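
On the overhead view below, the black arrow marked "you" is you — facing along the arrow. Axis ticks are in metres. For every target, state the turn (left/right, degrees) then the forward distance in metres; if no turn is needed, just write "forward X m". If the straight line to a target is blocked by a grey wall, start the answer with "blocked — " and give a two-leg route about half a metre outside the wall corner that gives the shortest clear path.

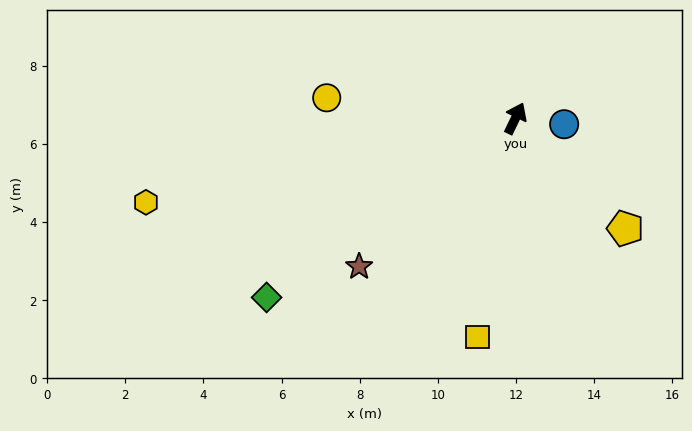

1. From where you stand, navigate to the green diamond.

turn left 151°, forward 7.8 m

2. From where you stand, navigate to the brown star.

turn left 159°, forward 5.5 m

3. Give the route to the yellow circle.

turn left 110°, forward 4.9 m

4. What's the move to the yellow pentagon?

turn right 109°, forward 4.0 m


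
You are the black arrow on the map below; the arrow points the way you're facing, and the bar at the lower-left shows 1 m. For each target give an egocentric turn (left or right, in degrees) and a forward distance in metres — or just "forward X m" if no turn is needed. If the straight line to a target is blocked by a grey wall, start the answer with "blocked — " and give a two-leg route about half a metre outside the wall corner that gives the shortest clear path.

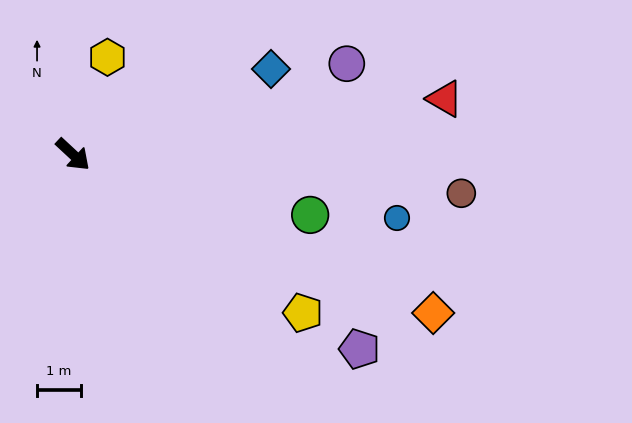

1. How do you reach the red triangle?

turn left 51°, forward 8.5 m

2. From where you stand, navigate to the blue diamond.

turn left 66°, forward 4.9 m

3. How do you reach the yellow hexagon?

turn left 113°, forward 2.3 m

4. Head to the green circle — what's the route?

turn left 29°, forward 5.5 m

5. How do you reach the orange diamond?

turn left 19°, forward 8.9 m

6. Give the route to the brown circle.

turn left 37°, forward 8.8 m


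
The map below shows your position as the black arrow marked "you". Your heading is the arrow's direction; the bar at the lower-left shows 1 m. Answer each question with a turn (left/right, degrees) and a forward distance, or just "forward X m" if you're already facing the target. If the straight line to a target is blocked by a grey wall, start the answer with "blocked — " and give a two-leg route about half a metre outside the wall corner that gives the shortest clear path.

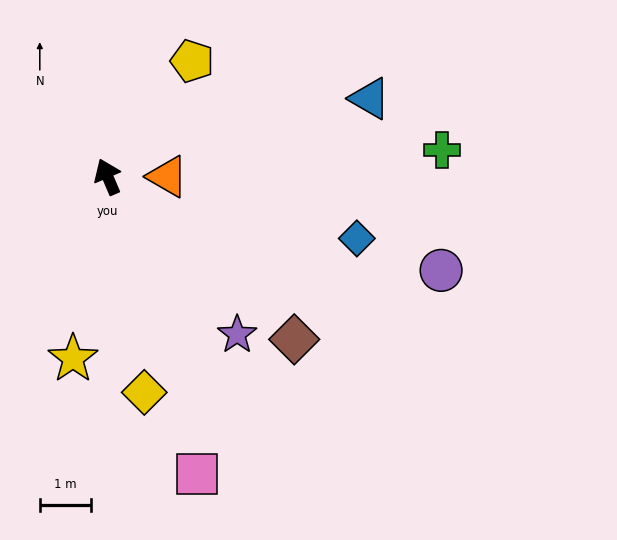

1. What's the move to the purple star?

turn right 164°, forward 4.0 m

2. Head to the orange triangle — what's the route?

turn right 113°, forward 1.2 m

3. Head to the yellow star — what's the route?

turn left 146°, forward 3.6 m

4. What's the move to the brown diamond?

turn right 154°, forward 4.9 m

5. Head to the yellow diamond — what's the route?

turn left 167°, forward 4.3 m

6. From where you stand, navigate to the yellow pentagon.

turn right 59°, forward 2.8 m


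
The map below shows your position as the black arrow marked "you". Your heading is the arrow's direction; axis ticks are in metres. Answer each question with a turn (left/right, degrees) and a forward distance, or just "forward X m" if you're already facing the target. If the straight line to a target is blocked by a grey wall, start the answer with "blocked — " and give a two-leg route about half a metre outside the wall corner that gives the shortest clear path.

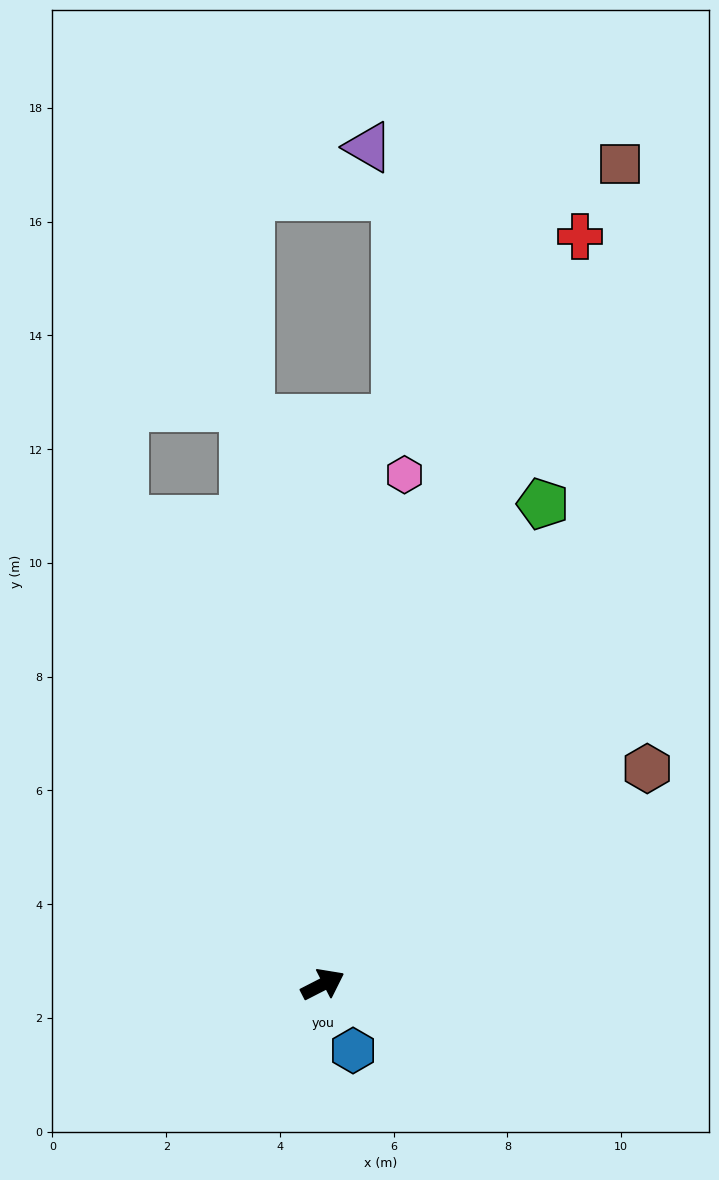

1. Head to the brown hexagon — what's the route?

turn left 7°, forward 6.9 m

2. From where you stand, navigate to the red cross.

turn left 44°, forward 13.9 m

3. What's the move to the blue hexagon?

turn right 93°, forward 1.3 m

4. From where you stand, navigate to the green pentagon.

turn left 38°, forward 9.3 m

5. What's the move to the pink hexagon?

turn left 54°, forward 9.1 m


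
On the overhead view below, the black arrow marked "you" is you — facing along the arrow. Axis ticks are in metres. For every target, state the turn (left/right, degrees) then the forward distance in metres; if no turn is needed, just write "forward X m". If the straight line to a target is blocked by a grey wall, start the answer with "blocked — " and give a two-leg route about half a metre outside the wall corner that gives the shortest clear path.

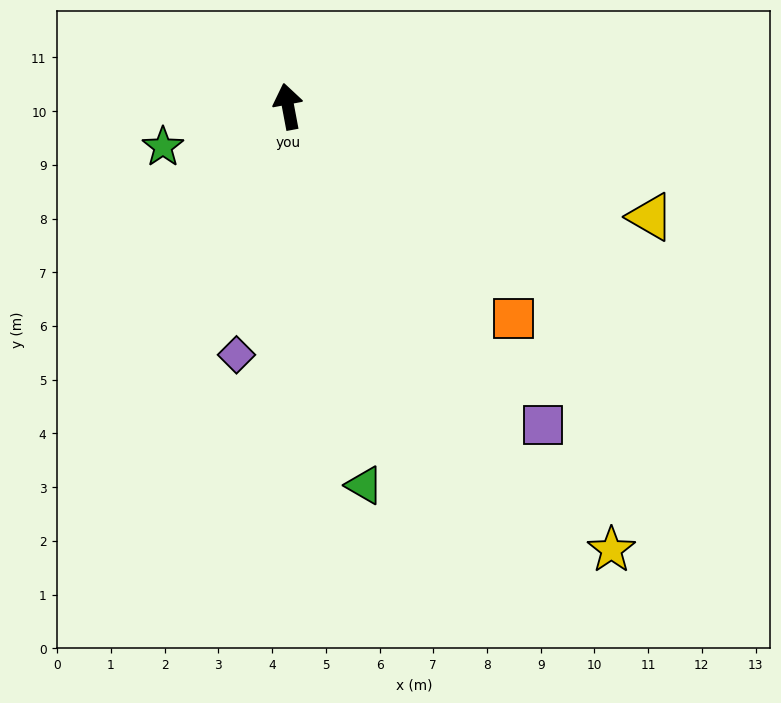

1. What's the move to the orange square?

turn right 144°, forward 5.8 m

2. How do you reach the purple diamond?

turn left 158°, forward 4.7 m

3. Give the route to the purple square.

turn right 152°, forward 7.6 m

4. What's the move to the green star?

turn left 97°, forward 2.4 m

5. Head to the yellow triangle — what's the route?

turn right 118°, forward 7.1 m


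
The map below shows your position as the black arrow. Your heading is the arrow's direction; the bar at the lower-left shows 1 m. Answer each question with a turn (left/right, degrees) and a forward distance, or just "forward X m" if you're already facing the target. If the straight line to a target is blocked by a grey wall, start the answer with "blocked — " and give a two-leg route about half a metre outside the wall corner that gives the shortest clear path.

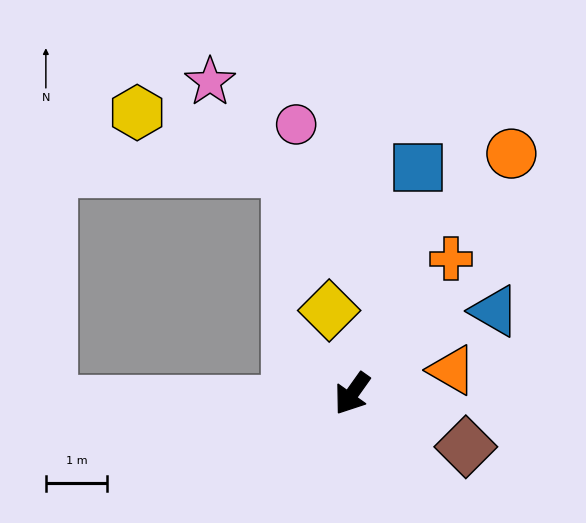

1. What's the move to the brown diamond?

turn left 100°, forward 2.0 m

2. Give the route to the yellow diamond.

turn right 129°, forward 1.4 m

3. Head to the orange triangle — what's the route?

turn left 139°, forward 1.7 m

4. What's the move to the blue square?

turn right 161°, forward 3.8 m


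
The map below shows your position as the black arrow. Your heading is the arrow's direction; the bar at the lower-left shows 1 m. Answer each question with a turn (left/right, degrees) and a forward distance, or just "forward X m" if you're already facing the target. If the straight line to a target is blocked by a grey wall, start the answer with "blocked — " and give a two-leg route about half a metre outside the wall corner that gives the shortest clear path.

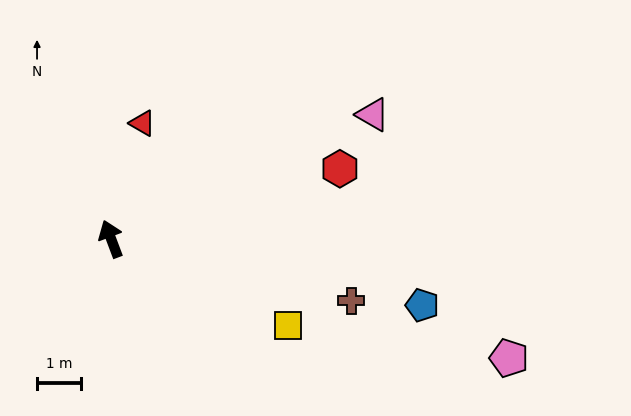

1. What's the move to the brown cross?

turn right 125°, forward 5.7 m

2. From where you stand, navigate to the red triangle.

turn right 36°, forward 2.7 m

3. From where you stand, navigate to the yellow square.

turn right 137°, forward 4.5 m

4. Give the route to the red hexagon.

turn right 94°, forward 5.5 m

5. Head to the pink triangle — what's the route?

turn right 85°, forward 6.6 m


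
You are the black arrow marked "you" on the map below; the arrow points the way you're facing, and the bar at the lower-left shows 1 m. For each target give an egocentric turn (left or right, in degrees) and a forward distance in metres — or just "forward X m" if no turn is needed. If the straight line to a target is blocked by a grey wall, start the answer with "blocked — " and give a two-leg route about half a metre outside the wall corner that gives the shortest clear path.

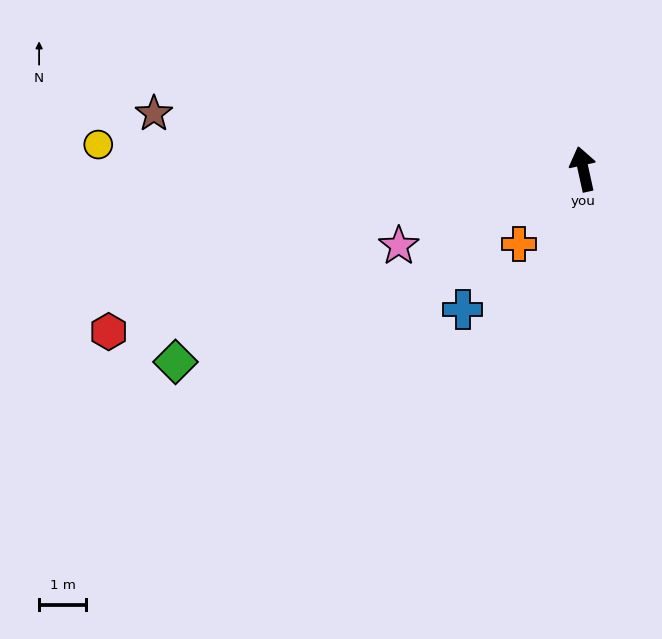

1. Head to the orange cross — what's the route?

turn left 127°, forward 2.1 m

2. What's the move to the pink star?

turn left 100°, forward 4.2 m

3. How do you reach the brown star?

turn left 70°, forward 9.2 m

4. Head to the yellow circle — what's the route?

turn left 75°, forward 10.3 m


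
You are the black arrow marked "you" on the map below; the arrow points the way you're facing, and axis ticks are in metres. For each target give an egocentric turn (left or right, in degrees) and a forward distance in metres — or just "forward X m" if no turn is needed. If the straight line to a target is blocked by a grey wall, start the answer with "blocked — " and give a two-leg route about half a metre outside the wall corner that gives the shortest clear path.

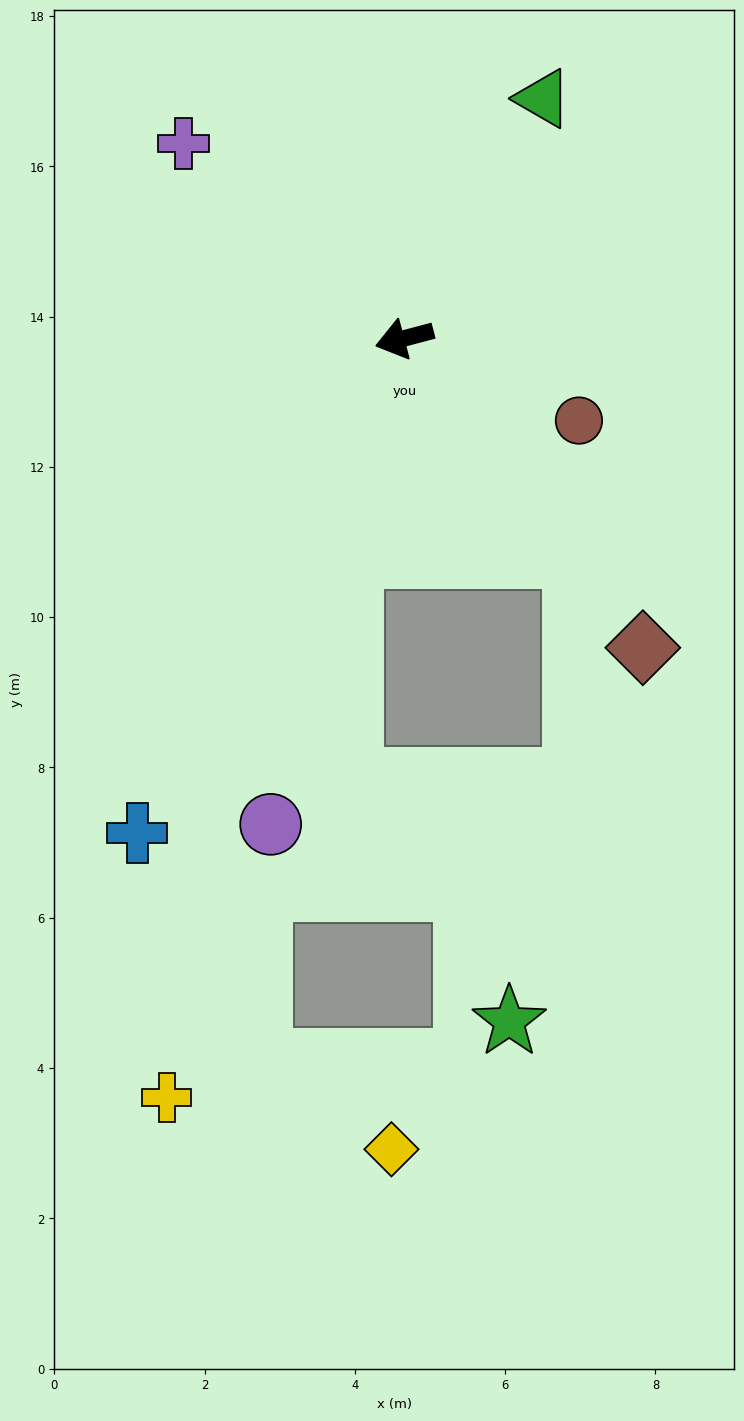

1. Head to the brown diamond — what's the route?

turn left 113°, forward 5.2 m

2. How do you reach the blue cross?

turn left 47°, forward 7.5 m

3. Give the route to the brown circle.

turn left 140°, forward 2.6 m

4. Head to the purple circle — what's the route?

turn left 60°, forward 6.7 m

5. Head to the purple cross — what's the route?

turn right 56°, forward 3.9 m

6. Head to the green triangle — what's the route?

turn right 135°, forward 3.7 m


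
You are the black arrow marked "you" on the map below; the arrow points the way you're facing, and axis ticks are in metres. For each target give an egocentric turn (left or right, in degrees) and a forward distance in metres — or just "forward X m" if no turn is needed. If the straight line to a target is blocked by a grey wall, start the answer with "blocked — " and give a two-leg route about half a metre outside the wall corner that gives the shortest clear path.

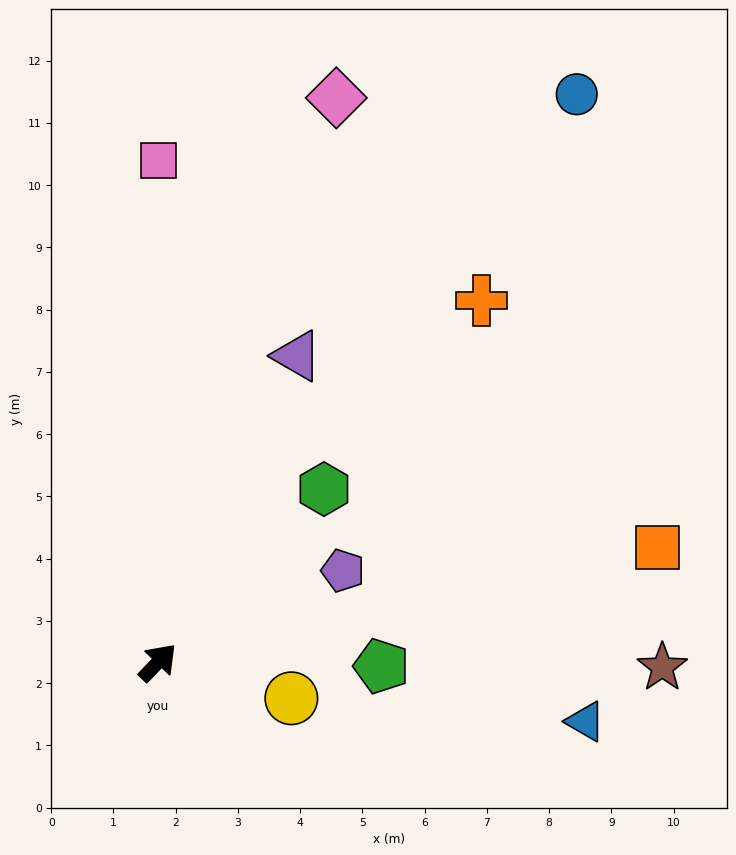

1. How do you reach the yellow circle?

turn right 61°, forward 2.2 m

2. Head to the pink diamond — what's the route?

turn left 26°, forward 9.5 m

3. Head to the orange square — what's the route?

turn right 33°, forward 8.2 m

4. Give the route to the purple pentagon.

turn right 20°, forward 3.3 m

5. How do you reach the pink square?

turn left 44°, forward 8.1 m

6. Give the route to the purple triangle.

turn left 19°, forward 5.4 m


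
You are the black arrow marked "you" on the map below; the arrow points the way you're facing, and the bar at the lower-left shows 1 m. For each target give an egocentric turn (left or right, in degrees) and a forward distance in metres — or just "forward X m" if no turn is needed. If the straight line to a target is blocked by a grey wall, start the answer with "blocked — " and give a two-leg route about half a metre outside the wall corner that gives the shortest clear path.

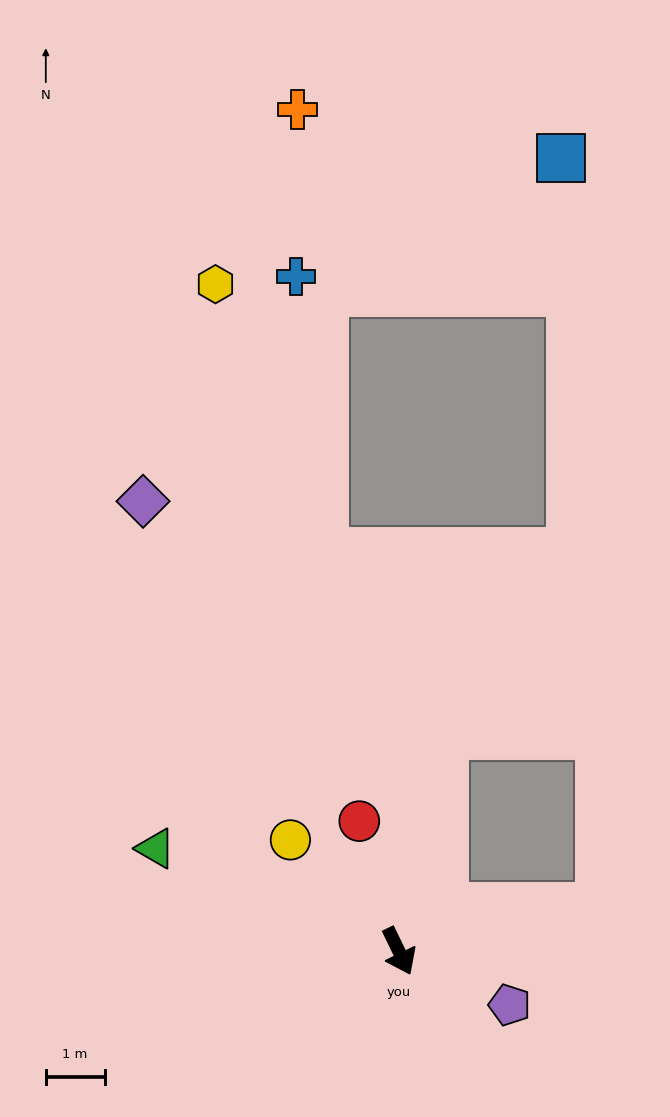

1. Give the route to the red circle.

turn left 171°, forward 2.3 m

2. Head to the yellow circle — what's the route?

turn right 162°, forward 2.6 m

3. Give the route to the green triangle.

turn right 139°, forward 4.5 m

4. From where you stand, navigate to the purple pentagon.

turn left 38°, forward 2.1 m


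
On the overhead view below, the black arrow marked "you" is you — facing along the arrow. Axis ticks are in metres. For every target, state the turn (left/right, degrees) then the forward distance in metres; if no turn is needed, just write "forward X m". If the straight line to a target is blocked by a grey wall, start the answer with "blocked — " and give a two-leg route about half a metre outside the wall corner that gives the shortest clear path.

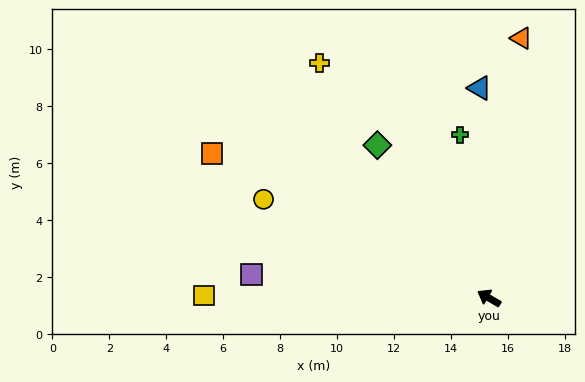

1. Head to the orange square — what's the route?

turn left 3°, forward 11.0 m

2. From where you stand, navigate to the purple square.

turn left 25°, forward 8.4 m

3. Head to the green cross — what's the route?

turn right 50°, forward 5.8 m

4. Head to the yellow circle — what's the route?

turn left 7°, forward 8.6 m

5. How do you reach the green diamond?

turn right 24°, forward 6.7 m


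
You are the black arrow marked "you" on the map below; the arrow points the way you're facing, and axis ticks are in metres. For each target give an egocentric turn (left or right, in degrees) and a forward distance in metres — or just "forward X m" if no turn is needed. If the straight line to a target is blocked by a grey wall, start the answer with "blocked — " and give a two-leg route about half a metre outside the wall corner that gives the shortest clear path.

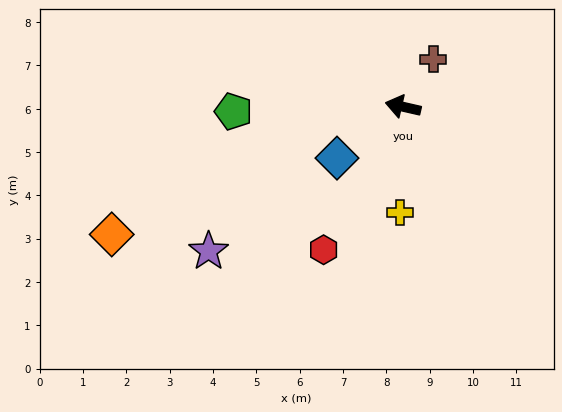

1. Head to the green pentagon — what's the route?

turn left 14°, forward 3.9 m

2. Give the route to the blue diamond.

turn left 51°, forward 1.9 m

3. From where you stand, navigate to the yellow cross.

turn left 101°, forward 2.4 m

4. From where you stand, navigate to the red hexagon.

turn left 74°, forward 3.8 m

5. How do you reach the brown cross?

turn right 109°, forward 1.3 m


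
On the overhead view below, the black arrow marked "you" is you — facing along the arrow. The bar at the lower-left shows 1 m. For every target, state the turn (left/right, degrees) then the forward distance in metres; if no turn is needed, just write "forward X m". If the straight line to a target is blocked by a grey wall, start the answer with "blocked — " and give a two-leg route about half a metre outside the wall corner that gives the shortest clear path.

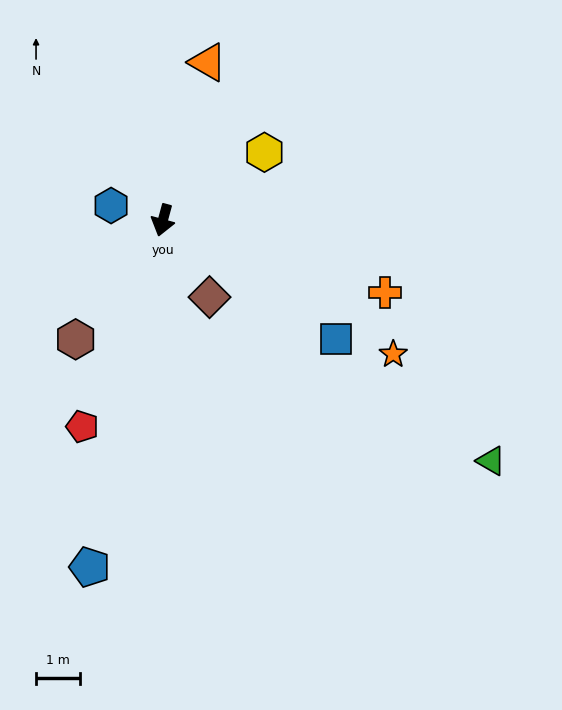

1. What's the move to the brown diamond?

turn left 46°, forward 2.1 m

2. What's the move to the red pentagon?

turn right 6°, forward 5.1 m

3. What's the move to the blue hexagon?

turn right 91°, forward 1.2 m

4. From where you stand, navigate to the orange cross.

turn left 87°, forward 5.4 m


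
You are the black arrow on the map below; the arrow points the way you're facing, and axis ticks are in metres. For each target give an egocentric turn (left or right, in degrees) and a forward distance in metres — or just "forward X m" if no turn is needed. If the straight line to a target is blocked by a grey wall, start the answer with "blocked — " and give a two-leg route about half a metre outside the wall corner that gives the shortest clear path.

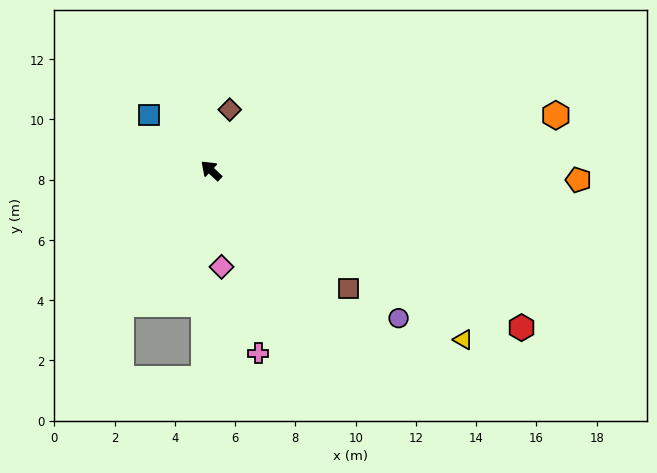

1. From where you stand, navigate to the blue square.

forward 2.8 m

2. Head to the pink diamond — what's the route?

turn left 139°, forward 3.2 m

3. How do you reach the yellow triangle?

turn right 171°, forward 10.1 m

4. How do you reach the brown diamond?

turn right 64°, forward 2.1 m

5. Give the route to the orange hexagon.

turn right 128°, forward 11.6 m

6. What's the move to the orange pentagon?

turn right 138°, forward 12.2 m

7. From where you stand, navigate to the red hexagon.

turn right 164°, forward 11.5 m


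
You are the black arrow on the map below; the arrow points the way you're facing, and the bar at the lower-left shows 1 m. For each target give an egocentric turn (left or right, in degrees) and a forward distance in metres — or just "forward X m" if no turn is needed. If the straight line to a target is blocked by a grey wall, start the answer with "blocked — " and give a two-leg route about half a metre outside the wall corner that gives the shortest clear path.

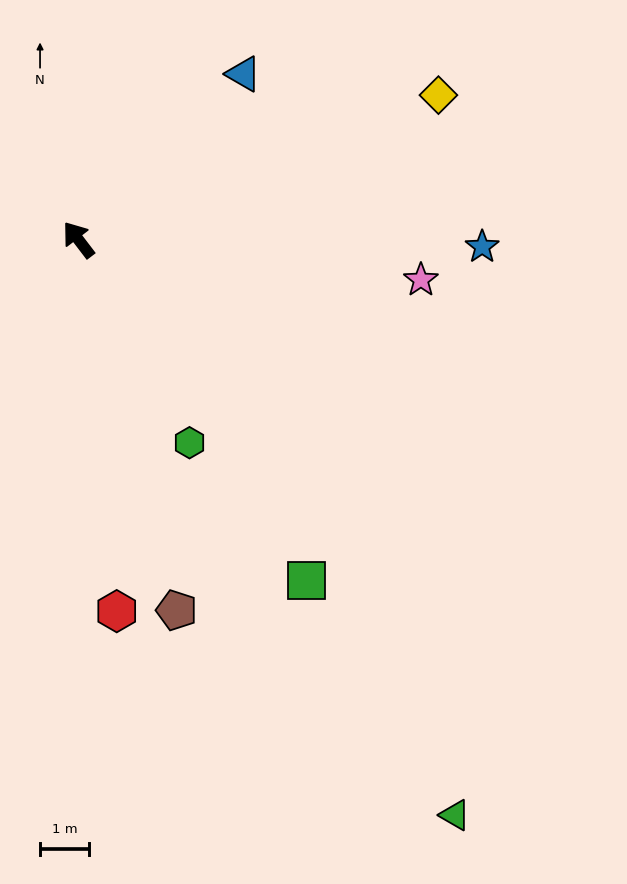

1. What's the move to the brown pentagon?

turn left 157°, forward 7.8 m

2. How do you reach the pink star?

turn right 134°, forward 7.0 m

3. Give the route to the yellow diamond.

turn right 105°, forward 7.9 m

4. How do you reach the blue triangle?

turn right 82°, forward 4.8 m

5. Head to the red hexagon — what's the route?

turn left 149°, forward 7.6 m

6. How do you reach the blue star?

turn right 128°, forward 8.2 m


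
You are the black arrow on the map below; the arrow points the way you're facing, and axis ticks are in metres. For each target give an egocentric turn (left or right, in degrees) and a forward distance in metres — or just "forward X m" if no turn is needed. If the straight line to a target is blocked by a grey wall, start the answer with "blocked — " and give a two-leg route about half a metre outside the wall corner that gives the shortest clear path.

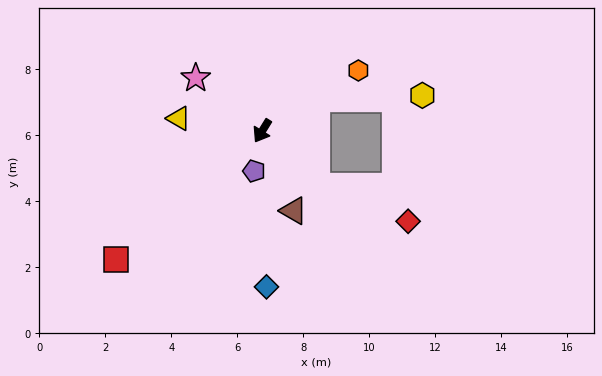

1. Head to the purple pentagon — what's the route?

turn left 20°, forward 1.2 m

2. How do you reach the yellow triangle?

turn right 67°, forward 2.6 m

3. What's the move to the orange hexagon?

turn left 154°, forward 3.4 m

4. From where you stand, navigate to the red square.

turn right 17°, forward 5.9 m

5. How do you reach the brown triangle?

turn left 53°, forward 2.6 m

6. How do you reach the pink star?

turn right 97°, forward 2.6 m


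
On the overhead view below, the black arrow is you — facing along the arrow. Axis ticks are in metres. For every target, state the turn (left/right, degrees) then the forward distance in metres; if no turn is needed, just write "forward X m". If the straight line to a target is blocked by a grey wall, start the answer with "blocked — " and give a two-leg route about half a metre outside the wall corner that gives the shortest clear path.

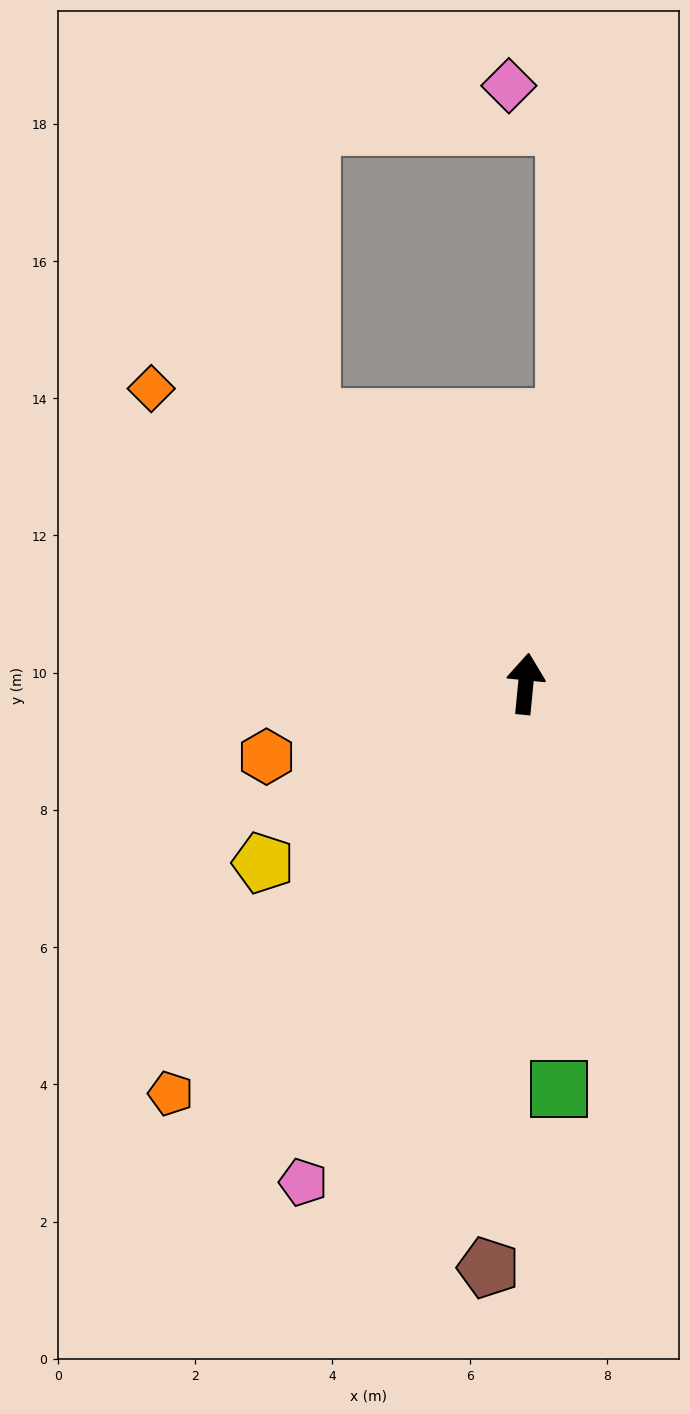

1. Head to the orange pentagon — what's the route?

turn left 145°, forward 7.9 m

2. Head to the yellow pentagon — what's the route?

turn left 130°, forward 4.6 m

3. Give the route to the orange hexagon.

turn left 111°, forward 3.9 m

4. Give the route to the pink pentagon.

turn left 161°, forward 8.0 m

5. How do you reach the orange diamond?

turn left 57°, forward 6.9 m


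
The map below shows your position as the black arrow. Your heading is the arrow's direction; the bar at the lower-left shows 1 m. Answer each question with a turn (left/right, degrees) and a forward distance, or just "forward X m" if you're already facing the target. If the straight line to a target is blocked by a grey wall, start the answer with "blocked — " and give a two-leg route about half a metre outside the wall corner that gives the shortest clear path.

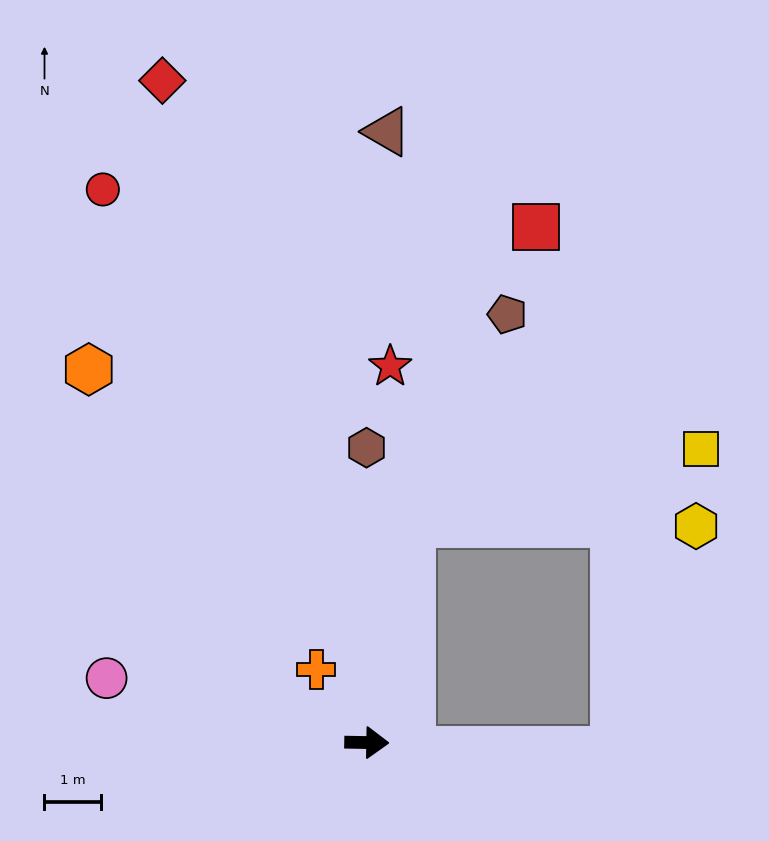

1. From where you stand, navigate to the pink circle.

turn left 167°, forward 4.7 m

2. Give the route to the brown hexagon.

turn left 91°, forward 5.2 m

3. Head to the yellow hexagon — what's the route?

blocked — turn left 79°, forward 4.0 m, then turn right 78°, forward 5.0 m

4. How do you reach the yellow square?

blocked — turn left 79°, forward 4.0 m, then turn right 64°, forward 5.3 m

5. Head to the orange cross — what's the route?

turn left 126°, forward 1.6 m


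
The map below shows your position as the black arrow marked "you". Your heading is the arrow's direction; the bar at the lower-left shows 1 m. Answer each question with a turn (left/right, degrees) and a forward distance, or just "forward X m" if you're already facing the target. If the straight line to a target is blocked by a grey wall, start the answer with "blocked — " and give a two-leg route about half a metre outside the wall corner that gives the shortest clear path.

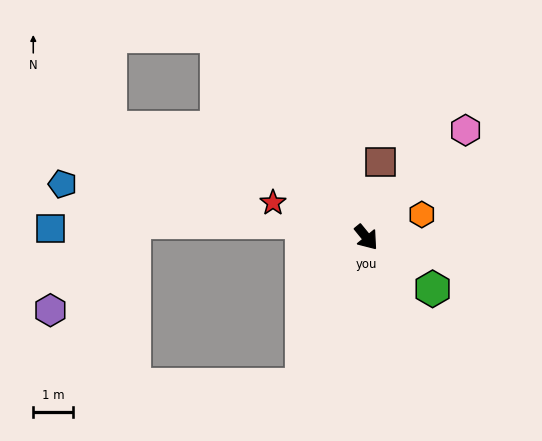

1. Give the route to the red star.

turn right 150°, forward 2.5 m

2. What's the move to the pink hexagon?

turn left 98°, forward 3.7 m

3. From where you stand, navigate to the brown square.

turn left 130°, forward 1.9 m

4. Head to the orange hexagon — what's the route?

turn left 73°, forward 1.5 m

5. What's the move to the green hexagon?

turn left 13°, forward 2.1 m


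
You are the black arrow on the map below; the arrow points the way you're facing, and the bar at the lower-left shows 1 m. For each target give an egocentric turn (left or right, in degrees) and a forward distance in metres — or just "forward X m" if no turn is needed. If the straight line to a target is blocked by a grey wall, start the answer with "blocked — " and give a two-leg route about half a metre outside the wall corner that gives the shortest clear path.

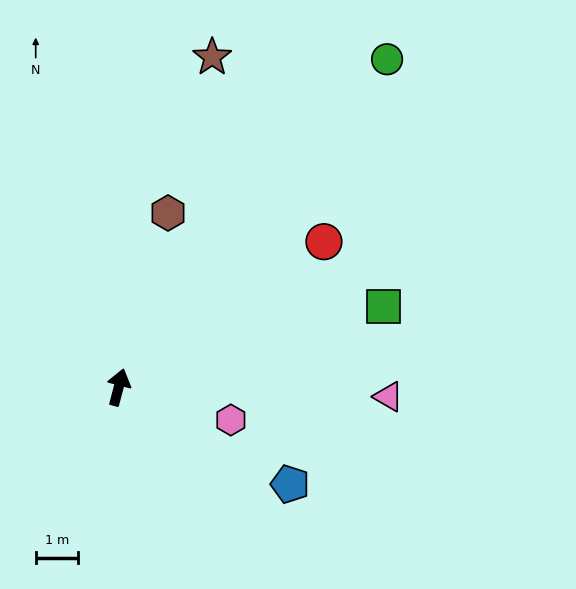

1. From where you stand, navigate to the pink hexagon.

turn right 92°, forward 2.7 m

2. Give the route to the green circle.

turn right 25°, forward 9.9 m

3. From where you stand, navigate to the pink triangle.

turn right 77°, forward 6.3 m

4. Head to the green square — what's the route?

turn right 58°, forward 6.5 m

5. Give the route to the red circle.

turn right 40°, forward 5.9 m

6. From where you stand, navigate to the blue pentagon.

turn right 105°, forward 4.6 m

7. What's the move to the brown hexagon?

forward 4.2 m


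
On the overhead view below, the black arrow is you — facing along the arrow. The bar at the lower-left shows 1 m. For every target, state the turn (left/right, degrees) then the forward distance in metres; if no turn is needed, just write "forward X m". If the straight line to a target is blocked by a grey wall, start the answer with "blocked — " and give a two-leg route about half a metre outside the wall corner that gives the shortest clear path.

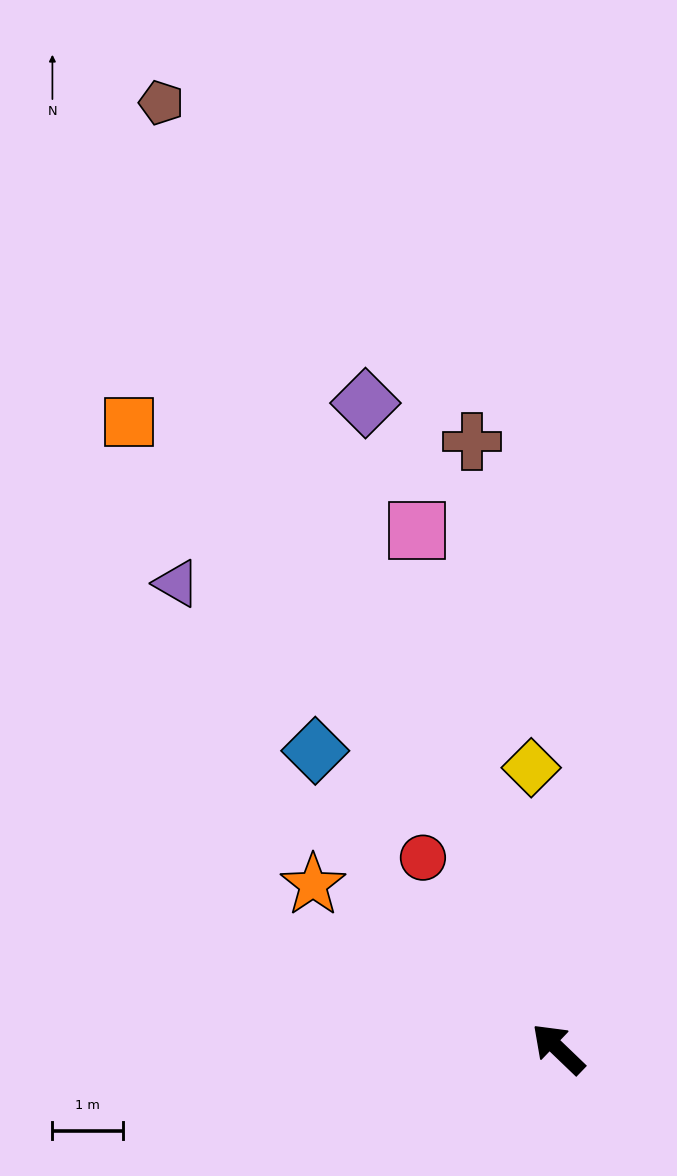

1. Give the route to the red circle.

turn right 11°, forward 3.3 m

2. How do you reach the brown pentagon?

turn right 23°, forward 14.6 m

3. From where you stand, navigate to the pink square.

turn right 31°, forward 7.7 m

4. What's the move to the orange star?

turn left 10°, forward 4.2 m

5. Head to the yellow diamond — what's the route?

turn right 41°, forward 4.0 m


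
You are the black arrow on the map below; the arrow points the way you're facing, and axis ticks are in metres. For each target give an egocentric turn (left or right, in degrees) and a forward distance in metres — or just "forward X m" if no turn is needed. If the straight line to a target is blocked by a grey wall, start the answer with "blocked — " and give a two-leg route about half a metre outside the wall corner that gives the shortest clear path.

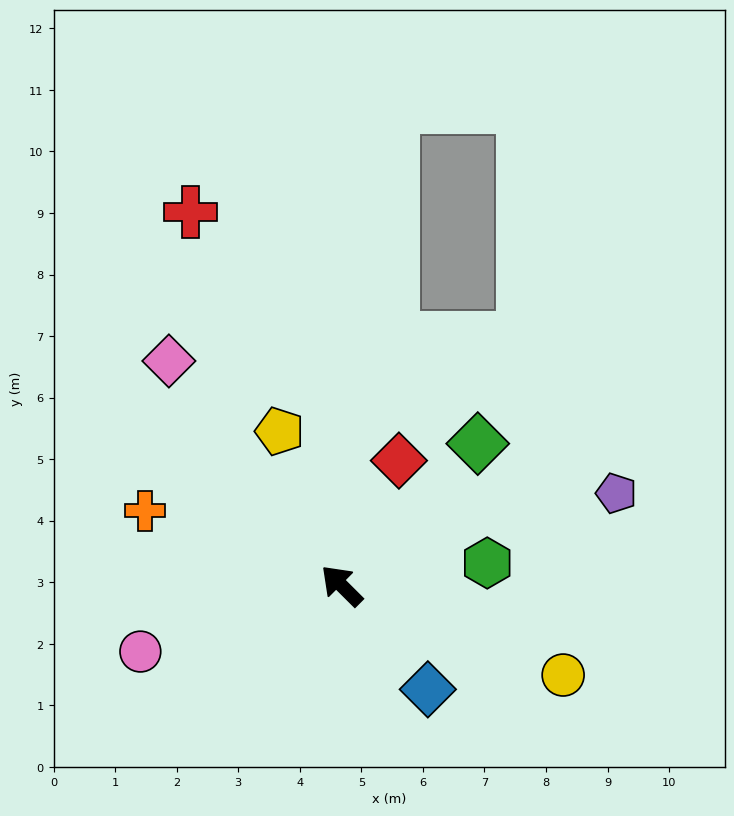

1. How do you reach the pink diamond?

turn right 8°, forward 4.6 m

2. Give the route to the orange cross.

turn left 24°, forward 3.4 m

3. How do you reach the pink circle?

turn left 63°, forward 3.4 m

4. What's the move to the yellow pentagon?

turn right 23°, forward 2.7 m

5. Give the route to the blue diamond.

turn left 175°, forward 2.2 m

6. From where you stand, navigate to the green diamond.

turn right 89°, forward 3.2 m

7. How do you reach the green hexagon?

turn right 126°, forward 2.4 m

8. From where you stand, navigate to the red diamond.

turn right 70°, forward 2.2 m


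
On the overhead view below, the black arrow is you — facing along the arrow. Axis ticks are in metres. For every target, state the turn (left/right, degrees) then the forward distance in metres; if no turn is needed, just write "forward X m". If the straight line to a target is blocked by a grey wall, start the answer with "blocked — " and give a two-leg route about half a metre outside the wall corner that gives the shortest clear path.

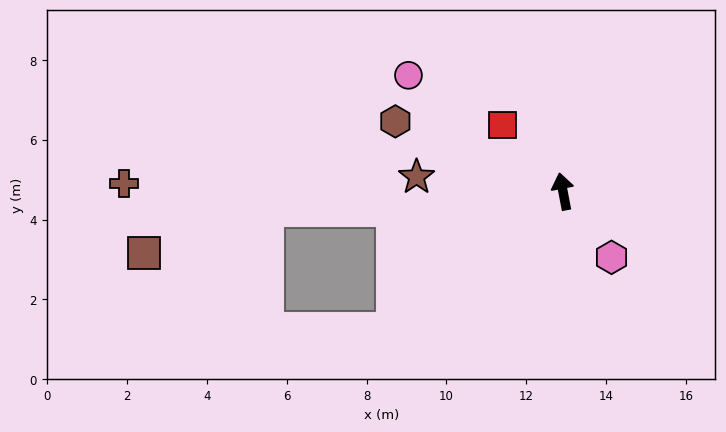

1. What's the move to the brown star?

turn left 74°, forward 3.7 m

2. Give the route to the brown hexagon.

turn left 57°, forward 4.6 m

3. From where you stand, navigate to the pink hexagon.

turn right 154°, forward 2.1 m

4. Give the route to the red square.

turn left 32°, forward 2.2 m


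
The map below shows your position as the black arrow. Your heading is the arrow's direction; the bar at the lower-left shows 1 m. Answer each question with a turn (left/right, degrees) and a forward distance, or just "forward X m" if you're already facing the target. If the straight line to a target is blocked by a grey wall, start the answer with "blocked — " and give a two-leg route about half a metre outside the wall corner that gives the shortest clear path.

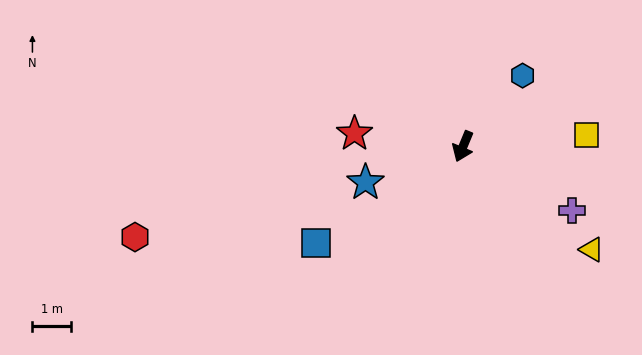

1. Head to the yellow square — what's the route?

turn left 118°, forward 3.2 m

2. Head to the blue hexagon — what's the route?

turn left 162°, forward 2.4 m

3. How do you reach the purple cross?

turn left 82°, forward 3.3 m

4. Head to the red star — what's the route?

turn right 74°, forward 2.8 m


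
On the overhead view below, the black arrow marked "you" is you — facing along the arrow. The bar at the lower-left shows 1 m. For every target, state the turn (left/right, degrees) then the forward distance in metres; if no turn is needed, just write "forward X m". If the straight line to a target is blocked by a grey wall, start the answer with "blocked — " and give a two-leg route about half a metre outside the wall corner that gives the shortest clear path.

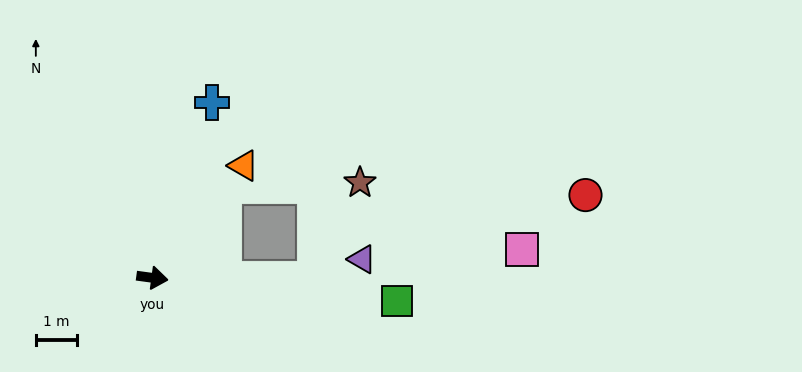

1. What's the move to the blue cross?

turn left 79°, forward 4.5 m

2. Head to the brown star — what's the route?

blocked — turn left 7°, forward 3.9 m, then turn left 66°, forward 2.6 m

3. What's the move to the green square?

turn left 2°, forward 5.9 m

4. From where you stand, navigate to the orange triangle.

turn left 59°, forward 3.5 m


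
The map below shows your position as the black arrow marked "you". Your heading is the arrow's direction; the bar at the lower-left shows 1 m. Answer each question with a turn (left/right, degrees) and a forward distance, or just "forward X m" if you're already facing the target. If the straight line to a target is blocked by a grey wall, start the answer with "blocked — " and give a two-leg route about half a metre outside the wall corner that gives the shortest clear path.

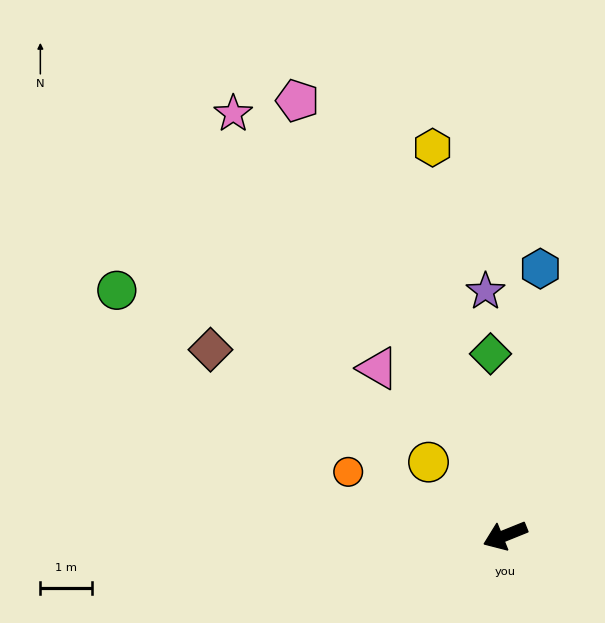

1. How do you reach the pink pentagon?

turn right 86°, forward 9.3 m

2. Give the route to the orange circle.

turn right 44°, forward 3.3 m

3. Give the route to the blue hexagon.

turn right 119°, forward 5.2 m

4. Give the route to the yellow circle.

turn right 66°, forward 2.0 m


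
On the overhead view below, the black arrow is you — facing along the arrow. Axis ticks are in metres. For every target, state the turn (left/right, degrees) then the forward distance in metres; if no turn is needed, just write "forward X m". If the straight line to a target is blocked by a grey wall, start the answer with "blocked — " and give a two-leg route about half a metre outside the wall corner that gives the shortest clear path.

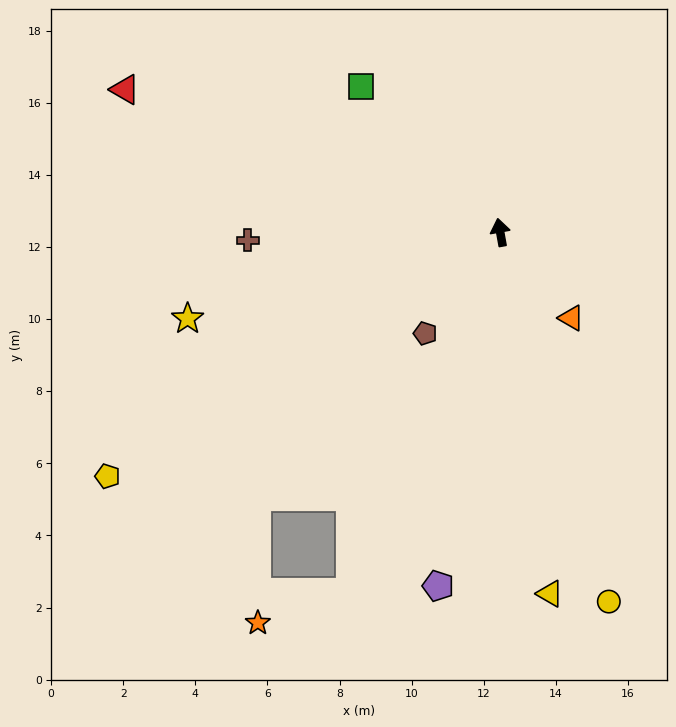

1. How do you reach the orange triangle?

turn right 151°, forward 3.1 m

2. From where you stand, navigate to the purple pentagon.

turn left 160°, forward 10.0 m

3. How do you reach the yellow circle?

turn right 174°, forward 10.7 m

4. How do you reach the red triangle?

turn left 59°, forward 11.1 m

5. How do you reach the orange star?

blocked — turn left 147°, forward 10.8 m, then turn right 50°, forward 2.7 m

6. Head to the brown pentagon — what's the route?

turn left 133°, forward 3.5 m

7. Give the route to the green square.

turn left 33°, forward 5.6 m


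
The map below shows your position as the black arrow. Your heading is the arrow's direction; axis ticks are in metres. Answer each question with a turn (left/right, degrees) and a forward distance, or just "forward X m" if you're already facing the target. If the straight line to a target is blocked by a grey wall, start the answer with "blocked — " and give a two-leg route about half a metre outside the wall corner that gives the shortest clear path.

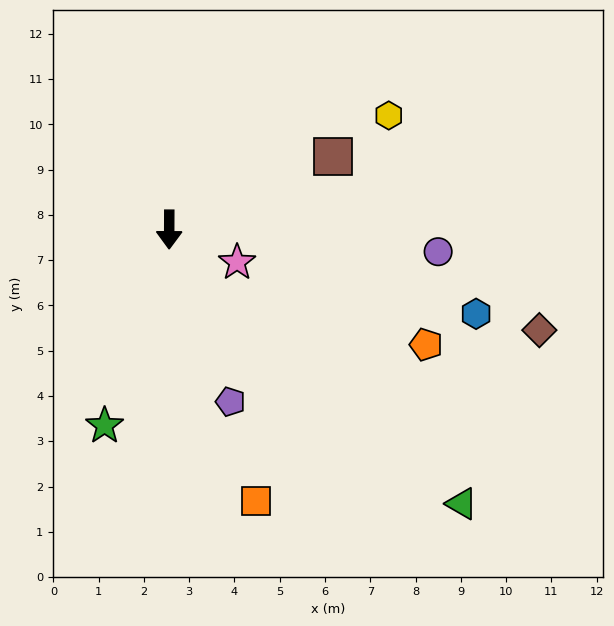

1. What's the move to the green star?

turn right 18°, forward 4.6 m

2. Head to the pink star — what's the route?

turn left 64°, forward 1.7 m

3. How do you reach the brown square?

turn left 114°, forward 4.0 m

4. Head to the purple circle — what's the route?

turn left 86°, forward 6.0 m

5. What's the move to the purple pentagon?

turn left 20°, forward 4.0 m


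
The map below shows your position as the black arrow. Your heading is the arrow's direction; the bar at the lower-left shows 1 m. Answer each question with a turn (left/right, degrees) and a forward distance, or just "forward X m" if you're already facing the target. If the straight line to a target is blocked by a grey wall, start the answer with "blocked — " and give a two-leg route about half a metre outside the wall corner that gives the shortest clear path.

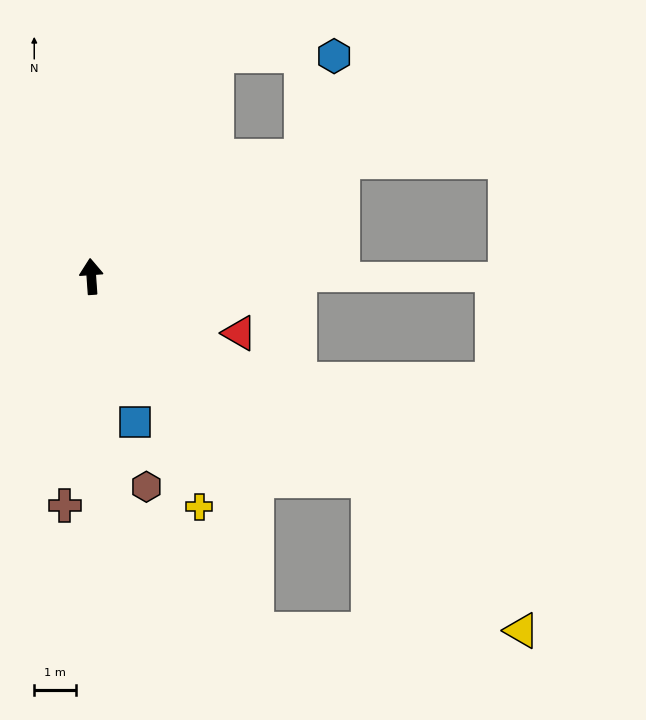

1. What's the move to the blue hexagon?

blocked — turn right 64°, forward 5.8 m, then turn left 42°, forward 2.5 m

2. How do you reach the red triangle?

turn right 115°, forward 3.8 m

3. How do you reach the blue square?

turn right 167°, forward 3.6 m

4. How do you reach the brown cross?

turn left 169°, forward 5.5 m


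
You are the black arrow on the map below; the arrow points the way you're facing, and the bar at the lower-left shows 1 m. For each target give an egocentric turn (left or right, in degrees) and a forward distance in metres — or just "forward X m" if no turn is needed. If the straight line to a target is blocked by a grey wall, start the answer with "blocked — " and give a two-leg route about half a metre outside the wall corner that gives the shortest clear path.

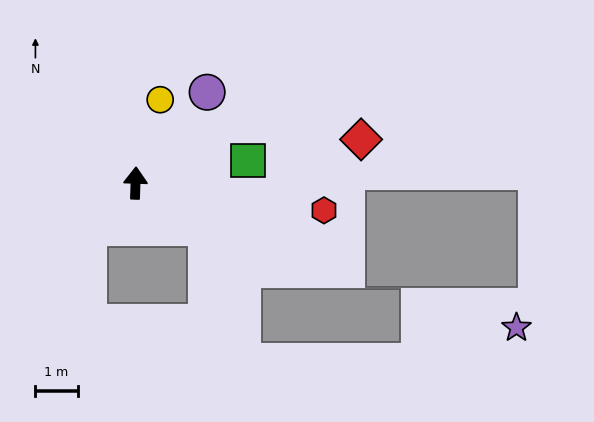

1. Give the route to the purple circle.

turn right 36°, forward 2.7 m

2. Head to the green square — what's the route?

turn right 77°, forward 2.7 m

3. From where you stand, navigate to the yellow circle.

turn right 15°, forward 2.1 m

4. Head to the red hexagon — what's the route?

turn right 96°, forward 4.5 m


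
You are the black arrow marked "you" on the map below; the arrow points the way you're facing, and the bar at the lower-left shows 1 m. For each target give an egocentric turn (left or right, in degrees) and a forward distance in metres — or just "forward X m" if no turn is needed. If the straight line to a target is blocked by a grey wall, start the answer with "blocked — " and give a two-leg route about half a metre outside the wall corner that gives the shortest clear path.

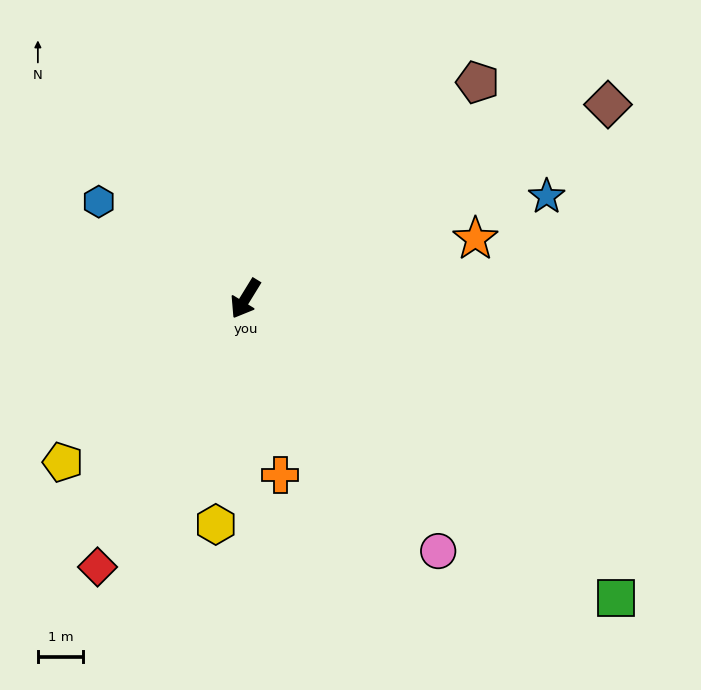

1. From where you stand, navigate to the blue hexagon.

turn right 92°, forward 3.9 m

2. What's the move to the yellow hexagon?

turn left 24°, forward 5.0 m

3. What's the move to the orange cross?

turn left 43°, forward 3.9 m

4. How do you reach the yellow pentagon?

turn right 17°, forward 5.4 m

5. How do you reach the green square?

turn left 83°, forward 10.5 m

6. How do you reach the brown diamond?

turn left 150°, forward 9.0 m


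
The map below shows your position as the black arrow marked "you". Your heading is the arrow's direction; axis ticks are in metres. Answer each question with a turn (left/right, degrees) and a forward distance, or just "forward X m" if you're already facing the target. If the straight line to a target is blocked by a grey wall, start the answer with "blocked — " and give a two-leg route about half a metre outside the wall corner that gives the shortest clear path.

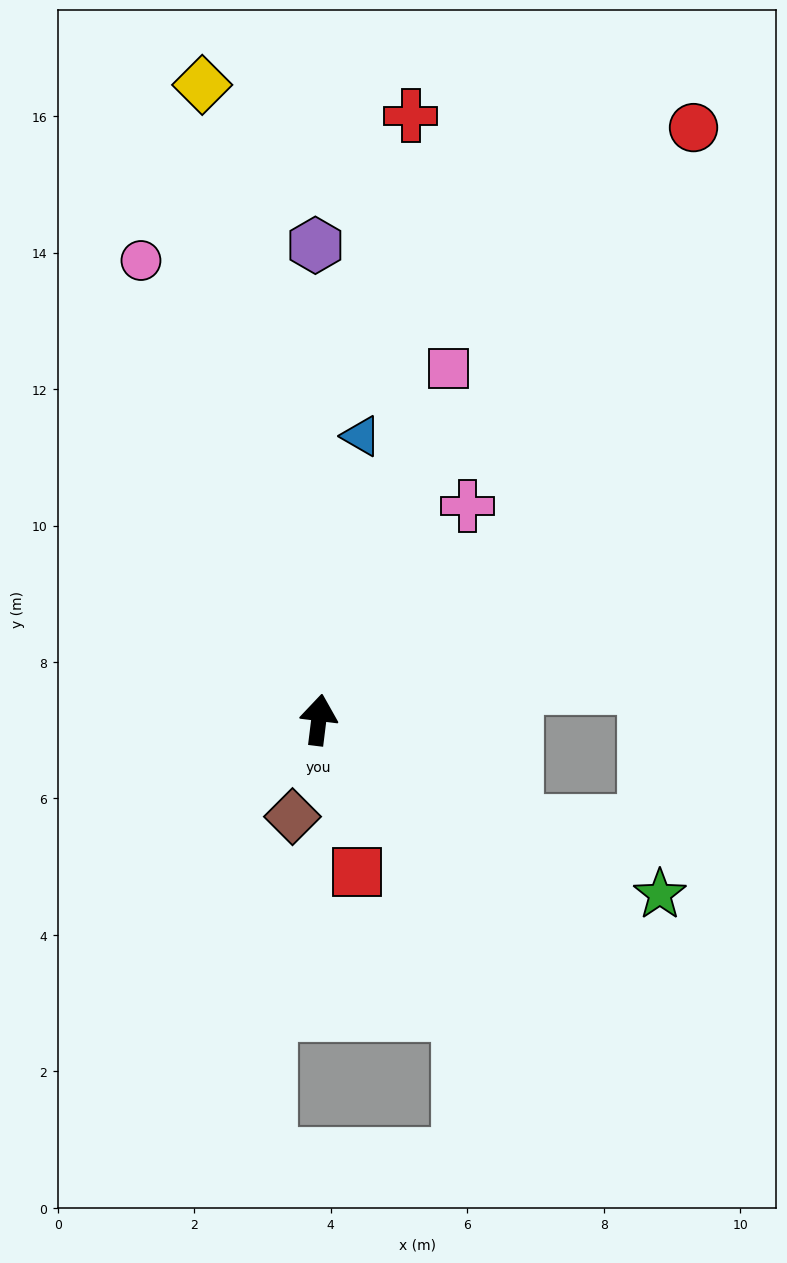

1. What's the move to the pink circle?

turn left 28°, forward 7.2 m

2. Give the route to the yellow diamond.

turn left 17°, forward 9.5 m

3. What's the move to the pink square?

turn right 13°, forward 5.5 m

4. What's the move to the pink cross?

turn right 28°, forward 3.8 m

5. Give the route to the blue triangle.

forward 4.2 m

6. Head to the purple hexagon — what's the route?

turn left 7°, forward 7.0 m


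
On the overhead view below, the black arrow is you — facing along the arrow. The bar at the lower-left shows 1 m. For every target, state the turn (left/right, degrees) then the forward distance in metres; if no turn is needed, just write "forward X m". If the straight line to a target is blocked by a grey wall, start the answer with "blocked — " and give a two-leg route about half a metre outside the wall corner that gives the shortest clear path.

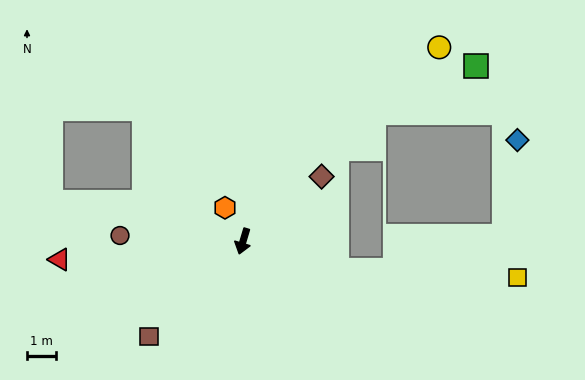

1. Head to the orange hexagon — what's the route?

turn right 135°, forward 1.3 m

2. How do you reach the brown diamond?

turn left 146°, forward 3.5 m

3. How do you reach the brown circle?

turn right 76°, forward 4.2 m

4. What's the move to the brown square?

turn right 28°, forward 4.6 m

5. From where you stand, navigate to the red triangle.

turn right 68°, forward 6.3 m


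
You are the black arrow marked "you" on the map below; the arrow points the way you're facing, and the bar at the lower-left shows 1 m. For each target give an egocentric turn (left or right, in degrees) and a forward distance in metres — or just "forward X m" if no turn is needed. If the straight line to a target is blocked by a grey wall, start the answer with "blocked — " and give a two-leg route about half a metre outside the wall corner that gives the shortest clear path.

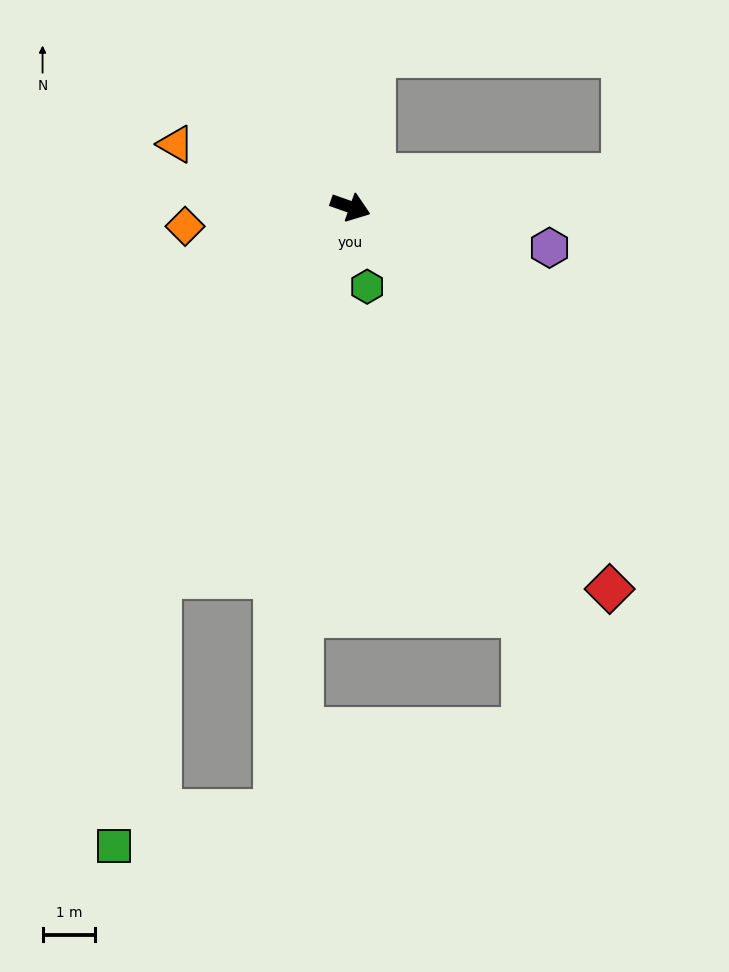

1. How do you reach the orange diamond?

turn right 154°, forward 3.2 m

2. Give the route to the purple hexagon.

turn left 8°, forward 3.9 m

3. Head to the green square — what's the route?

blocked — turn right 98°, forward 7.9 m, then turn left 18°, forward 5.2 m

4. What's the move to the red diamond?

turn right 36°, forward 8.8 m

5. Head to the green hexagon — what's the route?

turn right 59°, forward 1.5 m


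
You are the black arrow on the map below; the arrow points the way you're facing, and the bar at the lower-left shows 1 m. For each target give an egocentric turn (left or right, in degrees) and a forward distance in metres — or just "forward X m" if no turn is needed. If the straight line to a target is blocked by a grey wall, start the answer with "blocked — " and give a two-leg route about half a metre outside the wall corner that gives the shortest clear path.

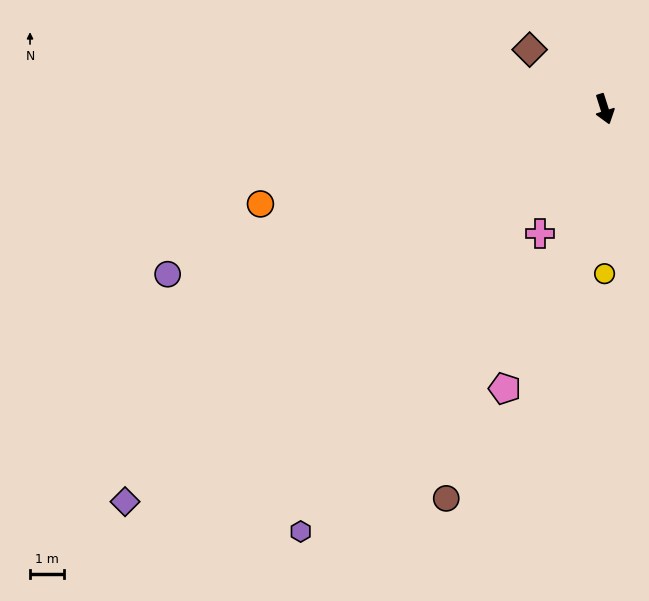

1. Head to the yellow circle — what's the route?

turn right 18°, forward 4.9 m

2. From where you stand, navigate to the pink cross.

turn right 45°, forward 4.2 m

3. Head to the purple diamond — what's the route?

turn right 68°, forward 18.5 m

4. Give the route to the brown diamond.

turn right 146°, forward 2.8 m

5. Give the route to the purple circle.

turn right 87°, forward 13.9 m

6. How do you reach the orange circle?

turn right 92°, forward 10.6 m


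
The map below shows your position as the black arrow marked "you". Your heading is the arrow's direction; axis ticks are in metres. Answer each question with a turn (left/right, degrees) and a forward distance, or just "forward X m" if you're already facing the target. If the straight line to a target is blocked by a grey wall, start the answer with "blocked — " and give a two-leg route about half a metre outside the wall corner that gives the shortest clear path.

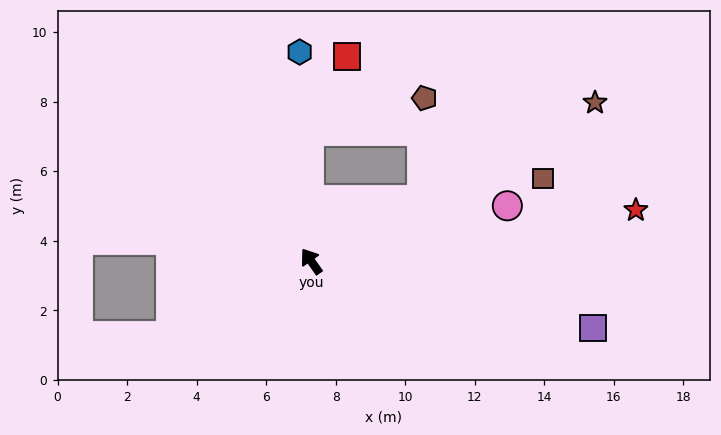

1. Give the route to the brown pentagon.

blocked — turn right 96°, forward 3.6 m, then turn left 59°, forward 2.9 m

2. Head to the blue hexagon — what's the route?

turn right 32°, forward 6.0 m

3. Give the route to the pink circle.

turn right 109°, forward 5.9 m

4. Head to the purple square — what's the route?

turn right 139°, forward 8.3 m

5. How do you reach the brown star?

turn right 96°, forward 9.4 m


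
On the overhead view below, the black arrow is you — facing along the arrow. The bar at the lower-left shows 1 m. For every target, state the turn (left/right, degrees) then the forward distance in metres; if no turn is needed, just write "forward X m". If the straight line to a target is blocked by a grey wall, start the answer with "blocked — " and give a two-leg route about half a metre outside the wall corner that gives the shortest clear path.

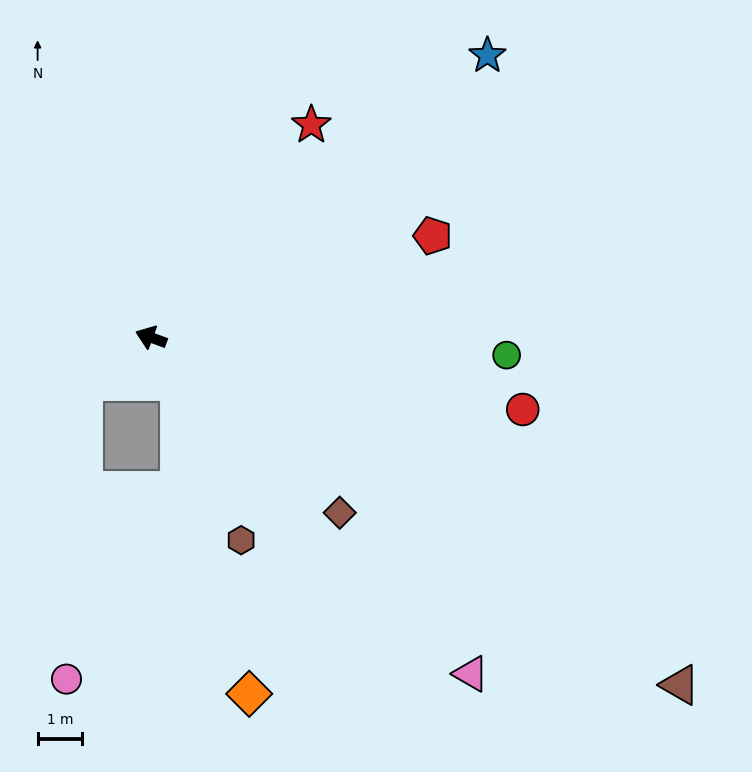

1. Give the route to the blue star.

turn right 120°, forward 9.9 m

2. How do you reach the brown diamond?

turn left 157°, forward 5.8 m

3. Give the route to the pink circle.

blocked — turn left 54°, forward 1.8 m, then turn left 53°, forward 6.7 m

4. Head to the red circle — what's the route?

turn right 171°, forward 8.5 m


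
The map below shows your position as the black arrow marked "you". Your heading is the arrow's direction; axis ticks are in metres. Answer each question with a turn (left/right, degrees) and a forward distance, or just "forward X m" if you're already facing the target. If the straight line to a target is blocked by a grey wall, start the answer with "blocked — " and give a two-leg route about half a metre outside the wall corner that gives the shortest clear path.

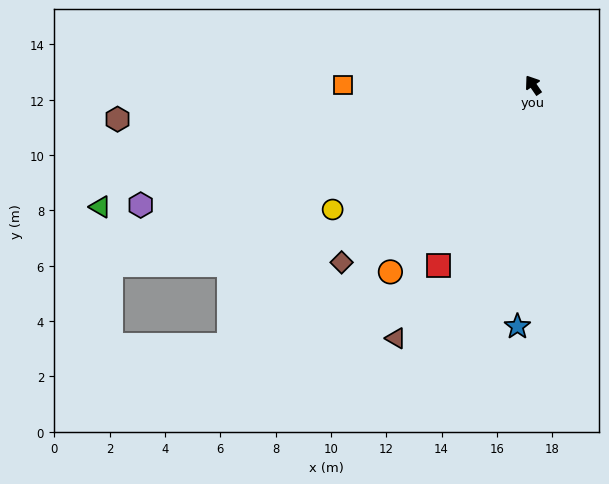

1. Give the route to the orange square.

turn left 55°, forward 6.9 m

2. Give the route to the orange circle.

turn left 108°, forward 8.5 m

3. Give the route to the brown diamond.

turn left 98°, forward 9.4 m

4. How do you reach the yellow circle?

turn left 87°, forward 8.5 m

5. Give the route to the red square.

turn left 118°, forward 7.4 m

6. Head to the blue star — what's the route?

turn left 142°, forward 8.7 m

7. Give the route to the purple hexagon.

turn left 72°, forward 14.8 m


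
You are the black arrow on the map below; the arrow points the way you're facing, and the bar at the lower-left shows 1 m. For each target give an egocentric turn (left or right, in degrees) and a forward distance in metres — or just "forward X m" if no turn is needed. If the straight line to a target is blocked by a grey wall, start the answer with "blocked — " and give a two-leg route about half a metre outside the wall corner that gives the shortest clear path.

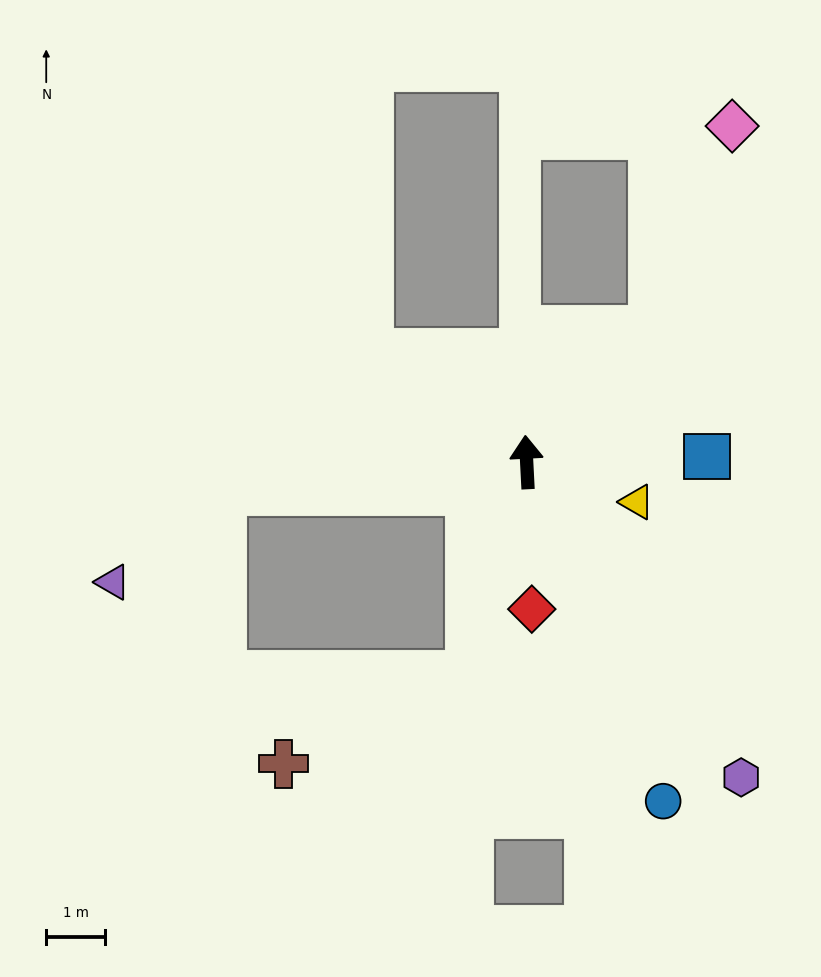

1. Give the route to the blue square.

turn right 91°, forward 3.1 m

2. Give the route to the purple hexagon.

turn right 149°, forward 6.5 m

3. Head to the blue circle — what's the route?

turn right 161°, forward 6.2 m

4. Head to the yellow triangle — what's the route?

turn right 113°, forward 2.0 m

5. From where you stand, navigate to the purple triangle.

blocked — turn left 92°, forward 5.2 m, then turn left 35°, forward 2.4 m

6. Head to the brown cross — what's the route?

blocked — turn left 162°, forward 3.7 m, then turn right 50°, forward 3.5 m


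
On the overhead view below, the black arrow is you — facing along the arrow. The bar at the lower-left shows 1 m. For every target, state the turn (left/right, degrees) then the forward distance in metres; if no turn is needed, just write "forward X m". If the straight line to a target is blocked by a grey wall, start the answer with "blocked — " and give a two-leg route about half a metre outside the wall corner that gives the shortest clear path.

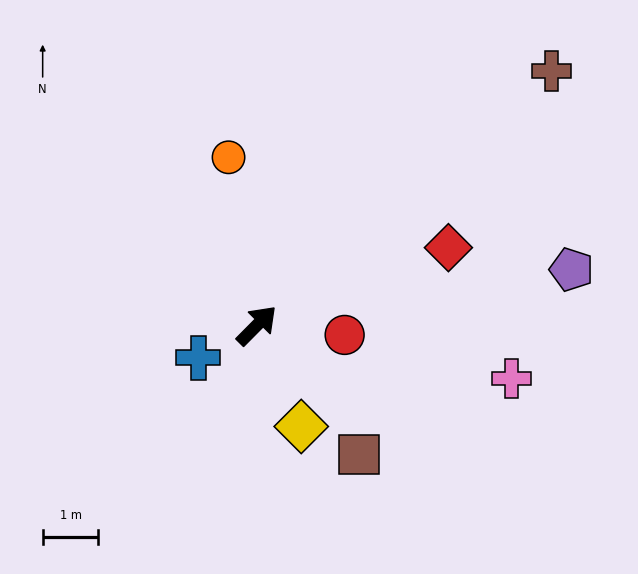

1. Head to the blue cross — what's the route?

turn left 164°, forward 1.2 m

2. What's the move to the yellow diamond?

turn right 112°, forward 2.0 m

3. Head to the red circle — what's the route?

turn right 52°, forward 1.6 m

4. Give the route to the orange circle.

turn left 54°, forward 3.1 m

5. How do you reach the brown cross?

turn right 4°, forward 7.0 m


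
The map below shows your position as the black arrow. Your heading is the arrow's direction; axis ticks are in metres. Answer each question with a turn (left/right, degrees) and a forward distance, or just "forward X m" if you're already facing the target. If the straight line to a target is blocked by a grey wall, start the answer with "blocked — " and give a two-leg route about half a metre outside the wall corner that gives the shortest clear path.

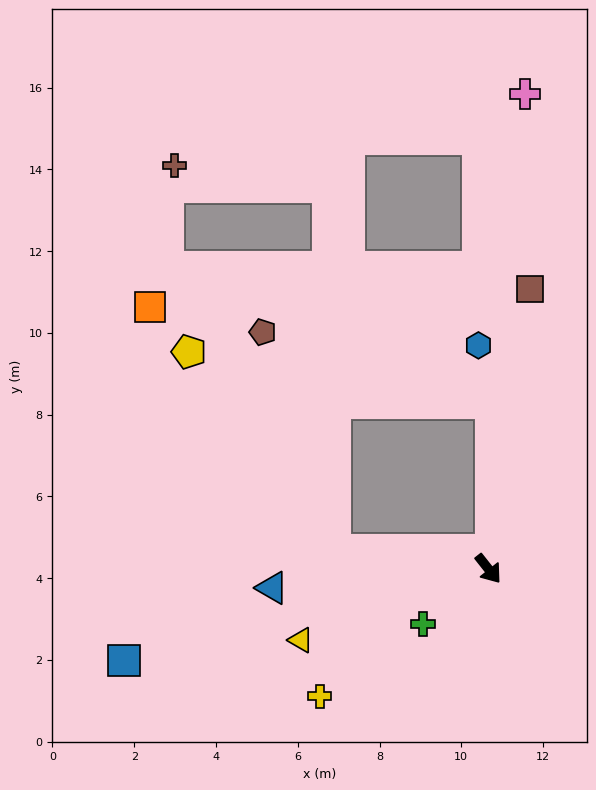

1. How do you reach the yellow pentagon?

blocked — turn right 135°, forward 3.8 m, then turn right 47°, forward 6.0 m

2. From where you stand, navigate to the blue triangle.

turn right 123°, forward 5.3 m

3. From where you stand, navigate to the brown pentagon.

blocked — turn right 135°, forward 3.8 m, then turn right 65°, forward 5.6 m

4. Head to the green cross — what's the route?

turn right 88°, forward 2.1 m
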